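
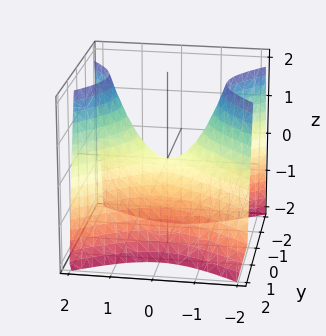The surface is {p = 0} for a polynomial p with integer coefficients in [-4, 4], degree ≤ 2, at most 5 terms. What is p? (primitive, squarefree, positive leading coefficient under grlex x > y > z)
(a) Degree: a saddle surface; a quadric, so deg p = 2.
(b) Symmetries: mirror symmetry x ↦ −x ⇒ only even powers of x; mirror symmetry y ↦ −y ⇒ only even powers of y.
(c) Reading off the gridlines: it meets the z-axis at z = 0 (among the integer gridlines); it crosses the y-axis at the gridline y = 0.
(d) Assembling these constraints gives the stated polynomial.

2*x^2 - 3*y^2 - 2*z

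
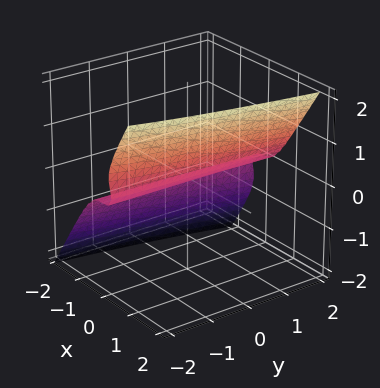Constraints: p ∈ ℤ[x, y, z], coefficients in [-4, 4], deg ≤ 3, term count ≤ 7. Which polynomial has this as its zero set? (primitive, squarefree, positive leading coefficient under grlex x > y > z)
2*x^3 + 2*x*z^2 - y*z^2 - 2*z^3 - z

First, the degree is 3 — no degree-2 surface has this shape.
Next, checking where it meets the axes: the visible y-axis segment lies entirely on the surface; it meets the x-axis at x = 0 (among the integer gridlines); it crosses the z-axis at the gridline z = 0.
Finally, fitting integer coefficients to these (and the overall shape) gives p.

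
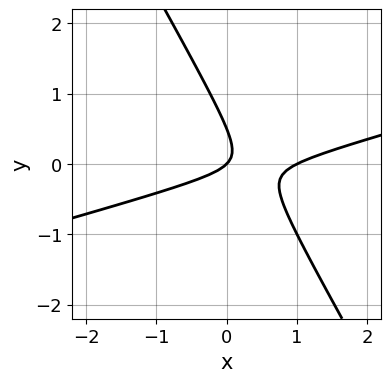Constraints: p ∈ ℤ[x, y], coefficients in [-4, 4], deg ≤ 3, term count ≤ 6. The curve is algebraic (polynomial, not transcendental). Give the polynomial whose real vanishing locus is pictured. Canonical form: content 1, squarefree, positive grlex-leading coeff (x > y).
x^2 - 3*x*y - 2*y^2 - x + y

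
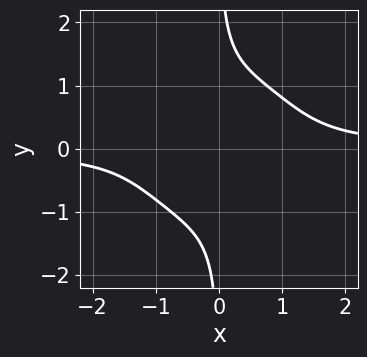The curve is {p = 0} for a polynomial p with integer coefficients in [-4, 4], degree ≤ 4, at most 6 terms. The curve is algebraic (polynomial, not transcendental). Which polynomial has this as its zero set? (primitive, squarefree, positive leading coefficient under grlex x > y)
3*x^3*y + 3*x*y^3 - x^2 - 3

deg p = 4. No degree-3 curve has this shape.
Checking where it meets the axes: no x-intercept at any integer in the box; it misses every integer gridline on the y-axis.
Putting this together gives p.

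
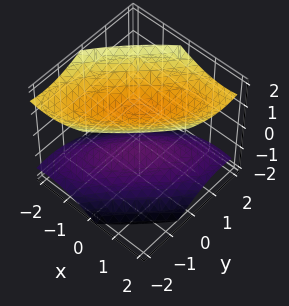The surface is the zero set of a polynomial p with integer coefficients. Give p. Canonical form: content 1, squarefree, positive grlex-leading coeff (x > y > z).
2*x^2 - 3*x*y + 2*y^2 - 3*z^2 + 3

1. The picture has 2 separate pieces. They look like related sheets of one shape, so recover p as a whole.
2. Degree: no degree-1 surface has this shape, so deg p = 2.
3. Against the integer gridlines: no y-intercept at any integer in the box; the z-axis gridline crossings are at z ∈ {-1, 1}.
4. Solving for integer coefficients yields p as stated.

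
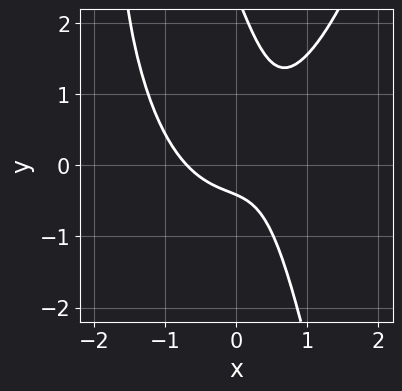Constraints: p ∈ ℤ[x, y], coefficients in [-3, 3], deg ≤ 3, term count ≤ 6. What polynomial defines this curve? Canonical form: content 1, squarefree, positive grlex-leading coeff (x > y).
3*x^3 - 3*x*y - y^2 + 2*y + 1

1. The degree is 3 — no degree-2 curve has this shape.
2. Putting this together gives p.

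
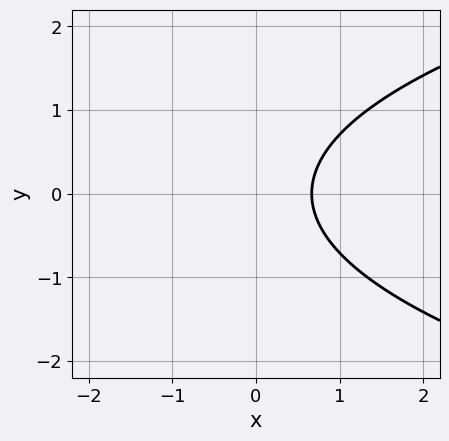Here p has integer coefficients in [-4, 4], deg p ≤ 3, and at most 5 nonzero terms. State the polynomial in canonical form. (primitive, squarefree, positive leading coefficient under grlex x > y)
Degree: the shape is more complex than any degree-1 curve, so deg p = 2.
Symmetries: the y ↦ −y reflection is a symmetry, so y appears only in even powers.
Observable constraints: it misses every integer gridline on the y-axis.
These observations pin down the coefficients.

2*y^2 - 3*x + 2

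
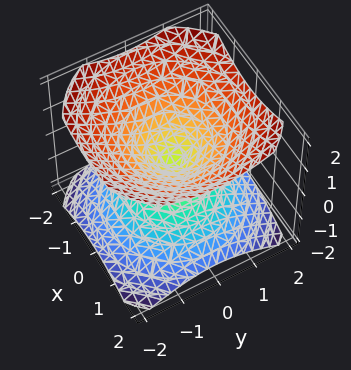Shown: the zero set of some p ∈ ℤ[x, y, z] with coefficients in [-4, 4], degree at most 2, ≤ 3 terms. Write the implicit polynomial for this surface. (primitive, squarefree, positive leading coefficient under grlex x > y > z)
(a) There are 2 components. They look like related sheets of one shape, so recover p as a whole.
(b) The degree is 2 — two nappes meeting at a single point; a quadric.
(c) Symmetries: mirror symmetry z ↦ −z ⇒ only even powers of z; every cross-section ⟂ z is a circle, so x, y appear only via x² + y².
(d) Checking where it meets the axes: one z-axis crossing is at z = 0; it crosses the x-axis at the gridline x = 0.
(e) Assembling these constraints gives the stated polynomial.

2*x^2 + 2*y^2 - 3*z^2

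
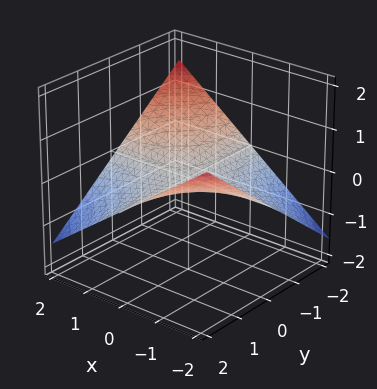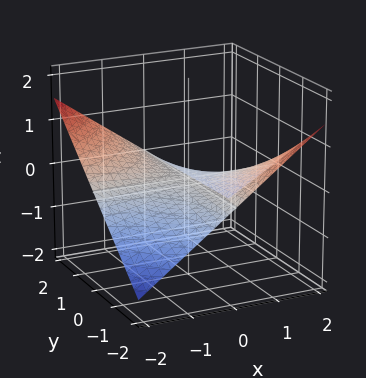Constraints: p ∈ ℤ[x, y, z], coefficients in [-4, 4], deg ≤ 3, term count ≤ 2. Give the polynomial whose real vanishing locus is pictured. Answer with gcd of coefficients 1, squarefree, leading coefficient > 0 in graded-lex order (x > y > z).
x*y + 3*z

1. Degree: a saddle surface; a quadric, so deg p = 2.
2. Reading off the gridlines: every point of the y-axis in the box is on the surface; it meets the z-axis at z = 0 (among the integer gridlines).
3. The integer polynomial consistent with all of this is the stated p. Check: (1, 0, 0) on the x-axis lies on the surface, and p(1, 0, 0) = 0. ✓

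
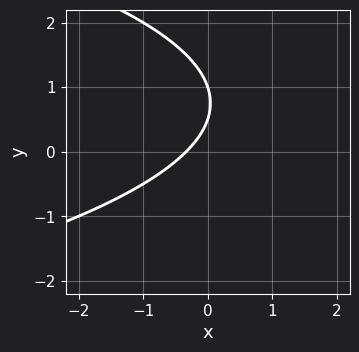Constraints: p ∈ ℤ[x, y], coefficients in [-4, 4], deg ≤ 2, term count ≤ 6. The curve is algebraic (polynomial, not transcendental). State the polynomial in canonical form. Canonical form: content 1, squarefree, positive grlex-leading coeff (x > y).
2*y^2 + 3*x - 3*y + 1

First, the degree is 2 — no degree-1 curve has this shape.
Then, against the integer gridlines: one y-axis crossing is at y = 1.
Finally, together with the visible shape, these determine p as stated.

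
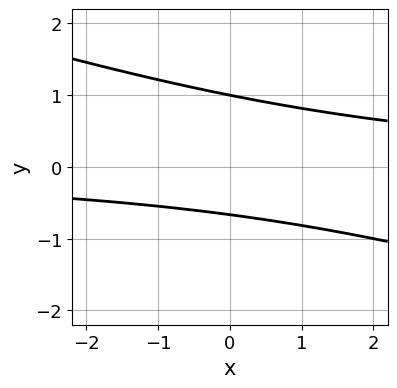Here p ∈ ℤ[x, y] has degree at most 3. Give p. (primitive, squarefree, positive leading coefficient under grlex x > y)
1. Degree: no degree-1 curve has this shape, so deg p = 2.
2. Checking where it meets the axes: it meets the y-axis at y = 1 (among the integer gridlines); it misses every integer gridline on the x-axis.
3. Putting this together gives p.

x*y + 3*y^2 - y - 2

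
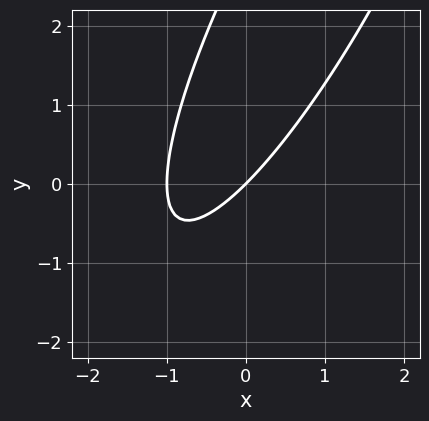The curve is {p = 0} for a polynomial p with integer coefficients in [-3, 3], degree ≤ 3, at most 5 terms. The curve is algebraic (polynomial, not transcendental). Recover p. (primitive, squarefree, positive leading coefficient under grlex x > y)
Degree: the shape is more complex than any degree-1 curve, so deg p = 2.
From the axis intercepts and sections: the x-axis gridline crossings are at x ∈ {-1, 0}; it crosses the y-axis at the gridline y = 0.
Matching integer coefficients to the picture gives p.

3*x^2 - 3*x*y + y^2 + 3*x - 3*y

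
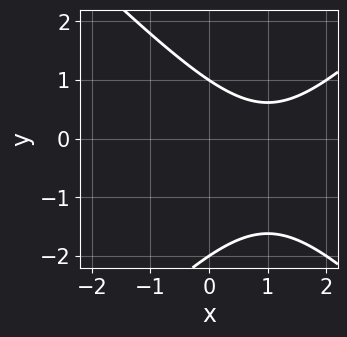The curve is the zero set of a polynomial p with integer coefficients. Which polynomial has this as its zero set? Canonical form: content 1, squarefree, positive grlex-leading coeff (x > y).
x^2 - y^2 - 2*x - y + 2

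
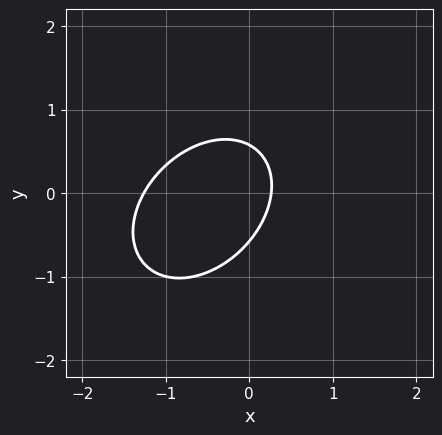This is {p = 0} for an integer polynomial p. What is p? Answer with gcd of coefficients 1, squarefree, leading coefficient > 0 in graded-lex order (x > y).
3*x^2 - 2*x*y + 3*y^2 + 3*x - 1

(a) The degree is 2 — the shape is more complex than any degree-1 curve.
(b) Matching integer coefficients to the picture gives p.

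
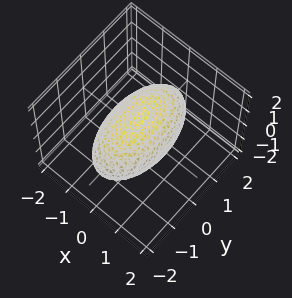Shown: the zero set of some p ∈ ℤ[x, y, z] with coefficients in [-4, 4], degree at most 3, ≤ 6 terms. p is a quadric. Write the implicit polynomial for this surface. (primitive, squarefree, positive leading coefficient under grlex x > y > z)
3*x^2 + y^2 + 3*z^2 - 3

(a) Degree: a closed, bounded, convex surface; a quadric, so deg p = 2.
(b) Symmetries: the x ↦ −x reflection is a symmetry, so x appears only in even powers; mirror symmetry z ↦ −z ⇒ only even powers of z; mirror symmetry y ↦ −y ⇒ only even powers of y.
(c) From the visible intercepts: the z-axis gridline crossings are at z ∈ {-1, 1}; the x-axis gridline crossings are at x ∈ {-1, 1}.
(d) Putting this together gives p.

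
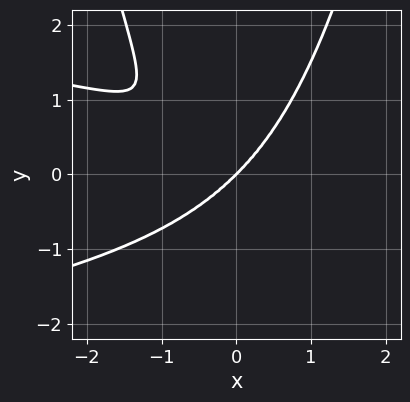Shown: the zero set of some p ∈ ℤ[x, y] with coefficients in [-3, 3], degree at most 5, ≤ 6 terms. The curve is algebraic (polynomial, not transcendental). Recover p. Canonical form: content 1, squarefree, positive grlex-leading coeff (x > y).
(a) The degree is 4 — a generic line meets the curve in up to 4 points.
(b) Checking where it meets the axes: it crosses the y-axis at the gridline y = 0; it crosses the x-axis at the gridline x = 0.
(c) Solving for integer coefficients yields p as stated.

3*x^2*y^2 + 2*x^3 + x^2*y - 3*y^3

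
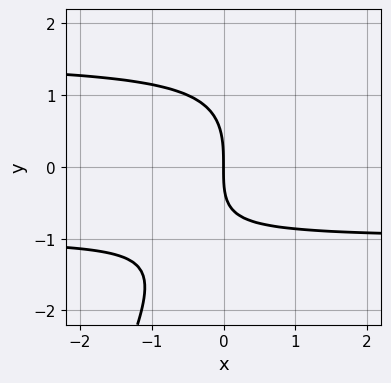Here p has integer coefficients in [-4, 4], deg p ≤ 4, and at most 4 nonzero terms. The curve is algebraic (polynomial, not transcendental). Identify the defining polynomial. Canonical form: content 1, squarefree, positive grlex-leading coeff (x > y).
First, degree: no degree-2 curve has this shape, so deg p = 3.
Next, from the axis intercepts and sections: one x-axis crossing is at x = 0; it crosses the y-axis at the gridline y = 0.
Finally, putting this together gives p.

2*x*y^2 - y^3 - x*y - 3*x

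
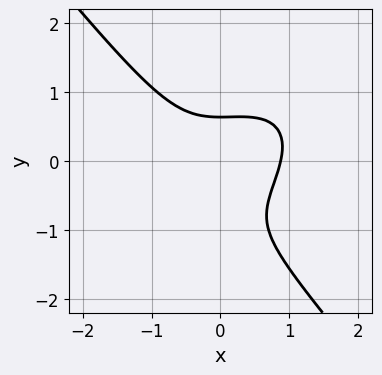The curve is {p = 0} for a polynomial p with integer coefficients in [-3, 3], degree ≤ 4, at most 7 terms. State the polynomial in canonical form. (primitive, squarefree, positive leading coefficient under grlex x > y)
1. deg p = 3.
2. Putting this together gives p.

3*x^3 - 2*x^2*y + 3*y^3 + 3*y^2 - 2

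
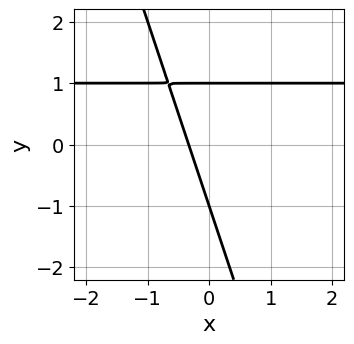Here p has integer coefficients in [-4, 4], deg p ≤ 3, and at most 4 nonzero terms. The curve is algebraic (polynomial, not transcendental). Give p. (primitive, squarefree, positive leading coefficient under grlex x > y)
(a) The degree is 2 — a generic line meets the curve in up to 2 points.
(b) Reading off the gridlines: the y-axis gridline crossings are at y ∈ {-1, 1}.
(c) Solving for integer coefficients yields p as stated.

3*x*y + y^2 - 3*x - 1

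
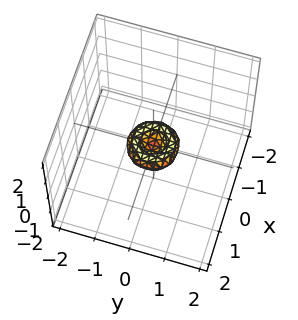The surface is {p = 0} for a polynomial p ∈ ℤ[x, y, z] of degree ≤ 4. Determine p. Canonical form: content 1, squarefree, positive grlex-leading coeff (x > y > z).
The degree is 4 — a generic line meets the surface in up to 4 points.
Symmetries: rotational symmetry about the z-axis ⇒ p depends on x, y only through x² + y².
From the axis intercepts and sections: it meets the y-axis at y = 0 (among the integer gridlines); a circular section at z = 0 has radius between 0 and 1; it crosses the x-axis at the gridline x = 0; one z-axis crossing is at z = 0.
Matching integer coefficients to the picture gives p.

2*x^4 + 4*x^2*y^2 + 2*y^4 - x^2 - y^2 + 2*z^2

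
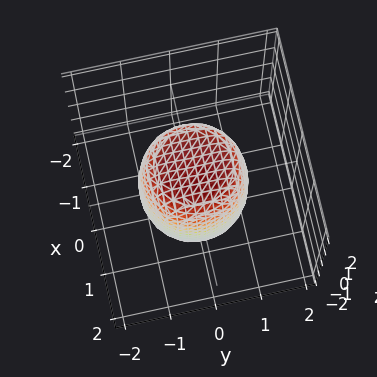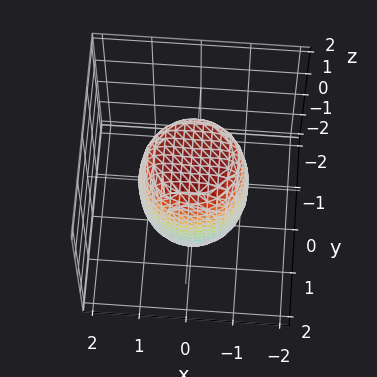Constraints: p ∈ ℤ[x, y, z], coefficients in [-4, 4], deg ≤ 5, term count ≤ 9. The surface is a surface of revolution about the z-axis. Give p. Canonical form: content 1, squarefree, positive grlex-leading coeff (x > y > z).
(a) deg p = 4.
(b) By symmetry, every cross-section ⟂ z is a circle, so x, y appear only via x² + y².
(c) Reading off the gridlines: a circular section at z = -1 has radius exactly 1.
(d) Putting this together gives p.

2*x^4 + 4*x^2*y^2 + 2*y^4 - x^2 - y^2 + z^2 - 2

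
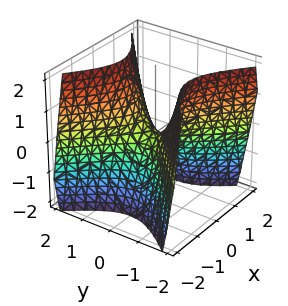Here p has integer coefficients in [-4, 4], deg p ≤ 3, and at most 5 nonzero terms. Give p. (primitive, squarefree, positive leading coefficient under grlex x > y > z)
3*x^2 - 3*y^2 + 2*z

deg p = 2. A hyperbolic paraboloid; a quadric.
Symmetries: it's symmetric under y → −y, forcing even powers of y; the x ↦ −x reflection is a symmetry, so x appears only in even powers.
From the visible intercepts: one z-axis crossing is at z = 0; one x-axis crossing is at x = 0; it meets the y-axis at y = 0 (among the integer gridlines).
Together with the visible shape, these determine p as stated.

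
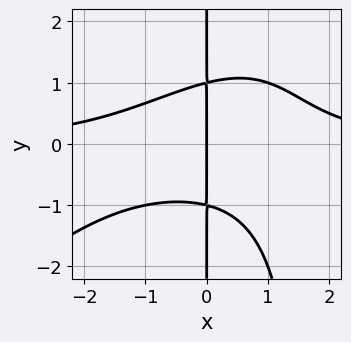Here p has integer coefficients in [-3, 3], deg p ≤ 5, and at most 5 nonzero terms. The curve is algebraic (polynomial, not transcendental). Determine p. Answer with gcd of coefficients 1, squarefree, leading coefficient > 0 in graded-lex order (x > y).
First, degree: the shape is more complex than any degree-3 curve, so deg p = 4.
Then, checking where it meets the axes: it crosses the x-axis at the gridline x = 0; the visible y-axis segment lies entirely on the curve.
Finally, the integer polynomial consistent with all of this is the stated p.

x^3*y - x^2*y^2 + 2*x*y^2 - 2*x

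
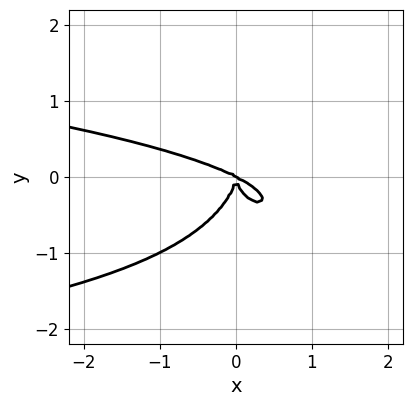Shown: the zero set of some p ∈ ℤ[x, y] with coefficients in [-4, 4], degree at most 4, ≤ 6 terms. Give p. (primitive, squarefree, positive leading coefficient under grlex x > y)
2*x^2*y^2 + y^4 + x^3 + 2*x^2*y

The degree is 4 — a generic line meets the curve in up to 4 points.
Against the integer gridlines: one x-axis crossing is at x = 0; it crosses the y-axis at the gridline y = 0.
Together with the visible shape, these determine p as stated.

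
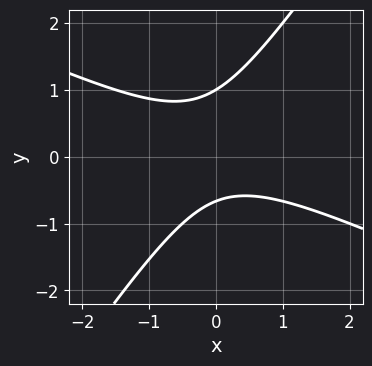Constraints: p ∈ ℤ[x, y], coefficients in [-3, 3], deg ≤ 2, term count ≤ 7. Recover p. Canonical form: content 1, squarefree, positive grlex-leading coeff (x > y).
2*x^2 + 3*x*y - 3*y^2 + y + 2

1. deg p = 2. A generic line meets the curve in up to 2 points.
2. Against the integer gridlines: one y-axis crossing is at y = 1; no x-intercept at any integer in the box.
3. Putting this together gives p.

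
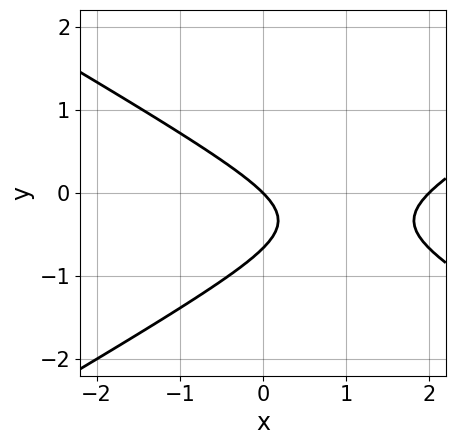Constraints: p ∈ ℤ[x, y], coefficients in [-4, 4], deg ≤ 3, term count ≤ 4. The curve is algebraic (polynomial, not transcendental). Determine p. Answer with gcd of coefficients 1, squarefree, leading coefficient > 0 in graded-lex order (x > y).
1. deg p = 2.
2. Observable constraints: among the integer gridlines, it crosses the x-axis at x ∈ {0, 2}; it crosses the y-axis at the gridline y = 0.
3. These observations pin down the coefficients.

x^2 - 3*y^2 - 2*x - 2*y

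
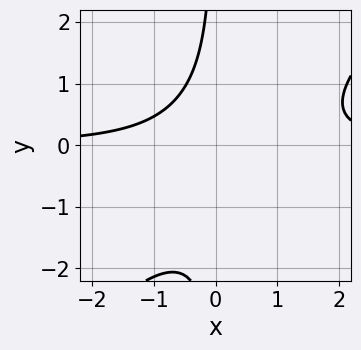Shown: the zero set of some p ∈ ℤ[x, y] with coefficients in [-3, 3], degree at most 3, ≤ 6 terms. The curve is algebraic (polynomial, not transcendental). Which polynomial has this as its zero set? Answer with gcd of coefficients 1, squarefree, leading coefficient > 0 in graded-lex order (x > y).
3*x^2*y - 3*x*y^2 - 2*x*y - 3

(a) Degree: the shape is more complex than any degree-2 curve, so deg p = 3.
(b) Against the integer gridlines: the curve avoids every integer y-axis point in the box; it misses every integer gridline on the x-axis.
(c) These observations pin down the coefficients.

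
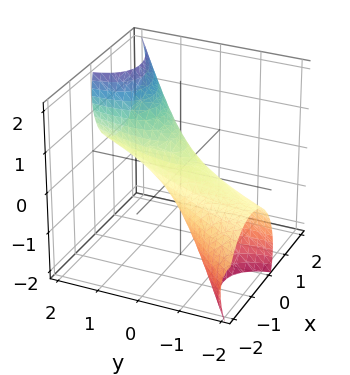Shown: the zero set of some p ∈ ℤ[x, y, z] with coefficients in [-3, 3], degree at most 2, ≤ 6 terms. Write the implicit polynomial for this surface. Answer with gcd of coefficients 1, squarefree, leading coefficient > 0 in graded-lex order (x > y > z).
The degree is 2 — the shape is more complex than any degree-1 surface.
Reading off the gridlines: among the integer gridlines, it crosses the y-axis at y ∈ {-1, 1}.
The integer polynomial consistent with all of this is the stated p.

3*x^2 - 3*x*y + y^2 - 3*y*z + 2*z^2 - 1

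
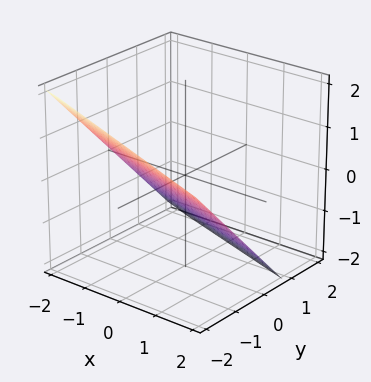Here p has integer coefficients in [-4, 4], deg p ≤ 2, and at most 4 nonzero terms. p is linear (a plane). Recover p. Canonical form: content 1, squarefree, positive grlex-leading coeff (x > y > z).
deg p = 1.
Reading off the gridlines: one x-axis crossing is at x = -2.
Fitting integer coefficients to these (and the overall shape) gives p.

x + 3*y + 3*z + 2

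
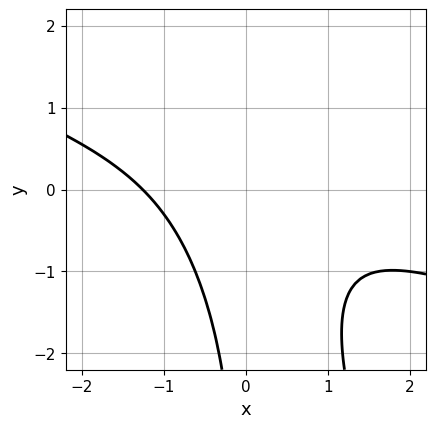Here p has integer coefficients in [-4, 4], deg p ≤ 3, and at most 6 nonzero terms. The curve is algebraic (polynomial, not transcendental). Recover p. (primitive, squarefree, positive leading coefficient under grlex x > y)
deg p = 3.
Against the integer gridlines: the curve avoids every integer y-axis point in the box.
Matching integer coefficients to the picture gives p.

x^3 + 3*x^2*y + x*y^2 + 2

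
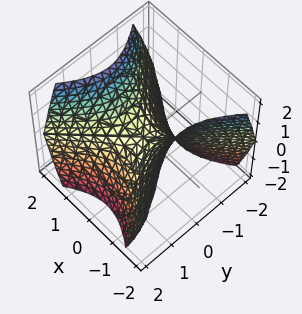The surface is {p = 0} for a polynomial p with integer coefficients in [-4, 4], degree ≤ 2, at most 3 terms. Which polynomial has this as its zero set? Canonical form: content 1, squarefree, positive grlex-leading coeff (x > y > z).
x^2 - y^2 - z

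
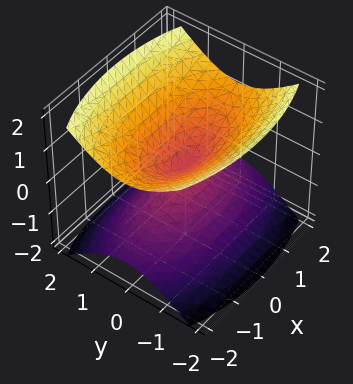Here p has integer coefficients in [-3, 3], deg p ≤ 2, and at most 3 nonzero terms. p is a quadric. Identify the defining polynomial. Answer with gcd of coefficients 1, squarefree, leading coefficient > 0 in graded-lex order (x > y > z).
I count 2 distinct pieces. Treating them together as one polynomial.
Degree: two nappes meeting at a single point; a quadric, so deg p = 2.
Symmetries: the y ↦ −y reflection is a symmetry, so y appears only in even powers; the z ↦ −z reflection is a symmetry, so z appears only in even powers; it's symmetric under x → −x, forcing even powers of x.
From the visible intercepts: it crosses the z-axis at the gridline z = 0; one x-axis crossing is at x = 0.
These observations pin down the coefficients.

x^2 + 3*y^2 - 3*z^2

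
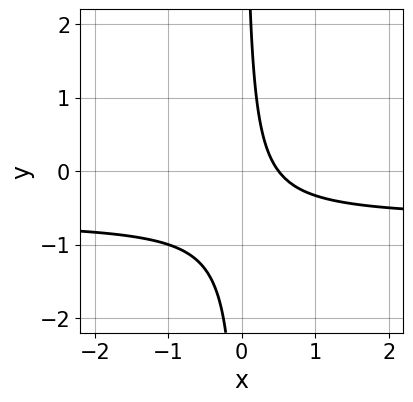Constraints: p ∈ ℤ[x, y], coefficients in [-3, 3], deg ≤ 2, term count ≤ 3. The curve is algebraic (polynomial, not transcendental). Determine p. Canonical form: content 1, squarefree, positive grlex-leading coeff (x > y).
3*x*y + 2*x - 1

(a) Degree: no degree-1 curve has this shape, so deg p = 2.
(b) Reading off the gridlines: the curve avoids every integer y-axis point in the box.
(c) These observations pin down the coefficients.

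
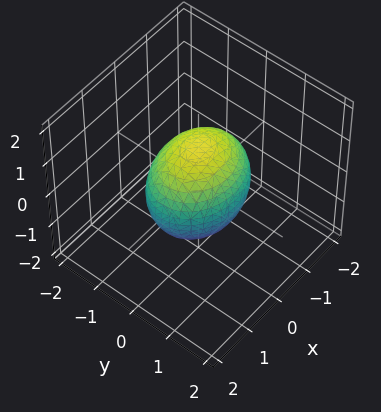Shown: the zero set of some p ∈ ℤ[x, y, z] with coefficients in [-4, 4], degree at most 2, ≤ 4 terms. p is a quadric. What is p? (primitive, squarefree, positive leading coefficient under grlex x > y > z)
2*x^2 + 3*y^2 + 2*z^2 - 3

Degree: a closed, bounded, convex surface; a quadric, so deg p = 2.
Symmetries: the z ↦ −z reflection is a symmetry, so z appears only in even powers; it's symmetric under x → −x, forcing even powers of x; mirror symmetry y ↦ −y ⇒ only even powers of y.
From the axis intercepts and sections: the y-axis gridline crossings are at y ∈ {-1, 1}.
Putting this together gives p.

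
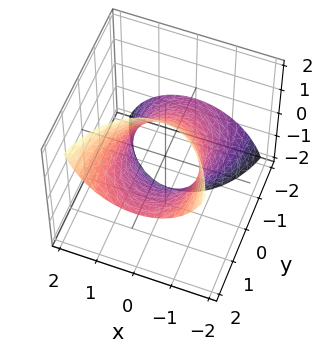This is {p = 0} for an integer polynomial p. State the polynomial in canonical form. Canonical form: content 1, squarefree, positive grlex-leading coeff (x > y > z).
2*x^2 + y^2 - 3*y*z + z^2 - 2

(a) The degree is 2 — a generic line meets the surface in up to 2 points.
(b) Reading off the gridlines: among the integer gridlines, it crosses the x-axis at x ∈ {-1, 1}.
(c) The integer polynomial consistent with all of this is the stated p.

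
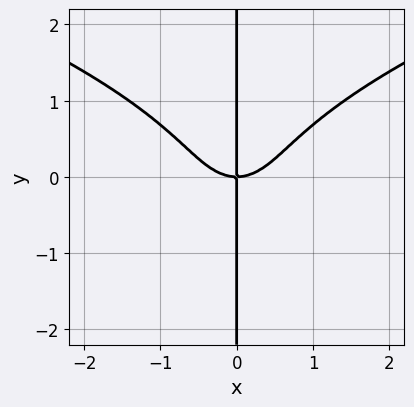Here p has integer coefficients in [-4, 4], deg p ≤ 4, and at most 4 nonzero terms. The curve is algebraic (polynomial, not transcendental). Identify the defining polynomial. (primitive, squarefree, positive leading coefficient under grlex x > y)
x*y^3 - x^3 + x*y

(a) Degree: no degree-3 curve has this shape, so deg p = 4.
(b) Observable constraints: one x-axis crossing is at x = 0; the visible y-axis segment lies entirely on the curve.
(c) Solving for integer coefficients yields p as stated.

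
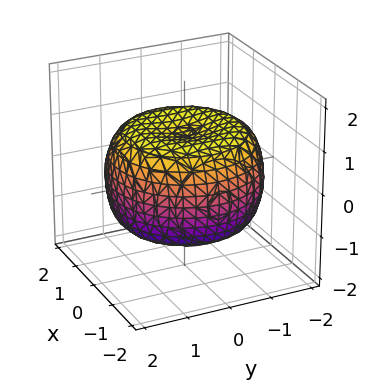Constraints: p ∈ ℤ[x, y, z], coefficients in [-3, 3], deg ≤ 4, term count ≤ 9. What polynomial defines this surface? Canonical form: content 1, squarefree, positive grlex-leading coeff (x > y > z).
x^4 + 2*x^2*y^2 + y^4 - 2*x^2 - 2*y^2 + 3*z^2 - 3

1. Degree: a generic line meets the surface in up to 4 points, so deg p = 4.
2. Symmetries: every cross-section ⟂ z is a circle, so x, y appear only via x² + y².
3. From the axis intercepts and sections: a circular section at z = 1 has radius between 1 and 2; the z-axis gridline crossings are at z ∈ {-1, 1}.
4. The integer polynomial consistent with all of this is the stated p.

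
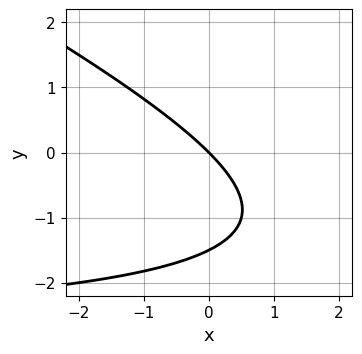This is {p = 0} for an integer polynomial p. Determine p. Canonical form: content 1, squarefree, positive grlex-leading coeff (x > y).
1. deg p = 2.
2. Checking where it meets the axes: it meets the x-axis at x = 0 (among the integer gridlines); it meets the y-axis at y = 0 (among the integer gridlines).
3. Matching integer coefficients to the picture gives p.

x*y + 2*y^2 + 3*x + 3*y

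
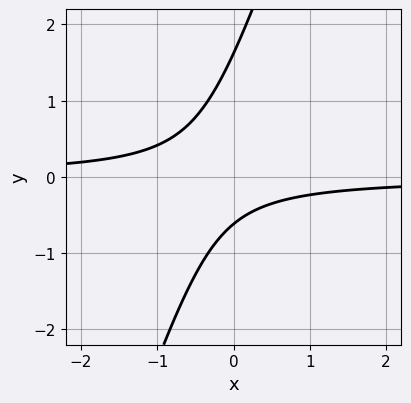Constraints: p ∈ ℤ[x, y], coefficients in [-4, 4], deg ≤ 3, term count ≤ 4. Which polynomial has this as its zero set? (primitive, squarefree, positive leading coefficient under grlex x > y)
3*x*y - y^2 + y + 1

1. Degree: a generic line meets the curve in up to 2 points, so deg p = 2.
2. Checking where it meets the axes: no x-intercept at any integer in the box.
3. Assembling these constraints gives the stated polynomial.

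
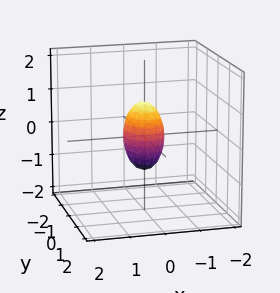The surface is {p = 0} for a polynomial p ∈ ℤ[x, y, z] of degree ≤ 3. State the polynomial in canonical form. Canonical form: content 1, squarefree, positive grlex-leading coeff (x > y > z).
3*x^2 + 2*y^2 + z^2 - 1

1. The degree is 2 — a closed, bounded, convex surface; a quadric.
2. Symmetries: it's symmetric under z → −z, forcing even powers of z; mirror symmetry x ↦ −x ⇒ only even powers of x; it's symmetric under y → −y, forcing even powers of y.
3. From the visible intercepts: among the integer gridlines, it crosses the z-axis at z ∈ {-1, 1}.
4. Matching integer coefficients to the picture gives p.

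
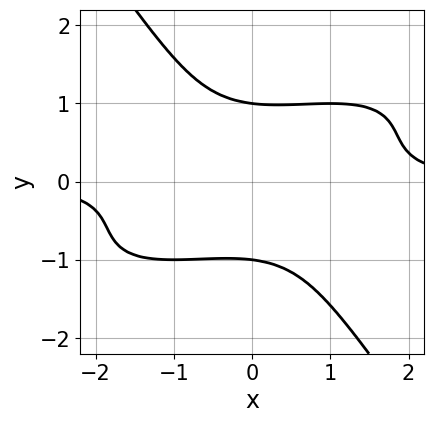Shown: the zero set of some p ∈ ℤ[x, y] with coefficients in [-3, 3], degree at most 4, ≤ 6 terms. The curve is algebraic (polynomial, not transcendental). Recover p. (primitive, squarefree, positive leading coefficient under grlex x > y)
x^3*y - 2*x^2*y^2 + x*y^3 + 2*y^4 - 2

First, degree: a generic line meets the curve in up to 4 points, so deg p = 4.
Next, against the integer gridlines: it misses every integer gridline on the x-axis; among the integer gridlines, it crosses the y-axis at y ∈ {-1, 1}.
Finally, fitting integer coefficients to these (and the overall shape) gives p.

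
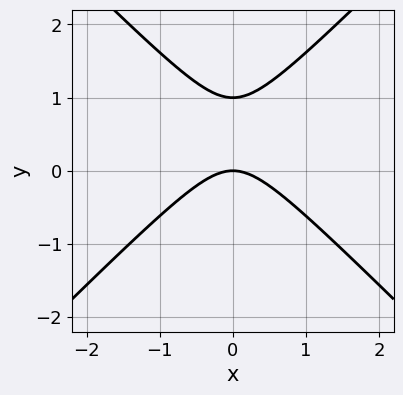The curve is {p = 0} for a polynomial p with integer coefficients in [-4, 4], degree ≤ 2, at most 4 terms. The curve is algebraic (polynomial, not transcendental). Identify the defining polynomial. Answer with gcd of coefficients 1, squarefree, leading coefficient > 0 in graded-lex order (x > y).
x^2 - y^2 + y

(a) The degree is 2 — a generic line meets the curve in up to 2 points.
(b) Symmetries: it's symmetric under x → −x, forcing even powers of x.
(c) Checking where it meets the axes: one x-axis crossing is at x = 0; the y-axis gridline crossings are at y ∈ {0, 1}.
(d) Solving for integer coefficients yields p as stated.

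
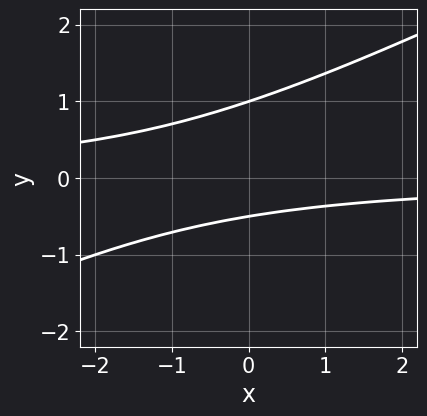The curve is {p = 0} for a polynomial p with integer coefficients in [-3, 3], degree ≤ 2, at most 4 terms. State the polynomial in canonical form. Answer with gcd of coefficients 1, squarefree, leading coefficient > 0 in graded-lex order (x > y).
1. The degree is 2 — a generic line meets the curve in up to 2 points.
2. Reading off the gridlines: it misses every integer gridline on the x-axis; one y-axis crossing is at y = 1.
3. Matching integer coefficients to the picture gives p.

x*y - 2*y^2 + y + 1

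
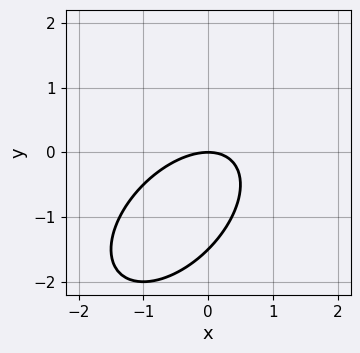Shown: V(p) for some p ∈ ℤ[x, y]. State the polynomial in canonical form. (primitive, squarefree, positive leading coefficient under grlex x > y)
2*x^2 - 2*x*y + 2*y^2 + 3*y

1. The degree is 2 — a generic line meets the curve in up to 2 points.
2. Observable constraints: it meets the x-axis at x = 0 (among the integer gridlines); one y-axis crossing is at y = 0.
3. The integer polynomial consistent with all of this is the stated p.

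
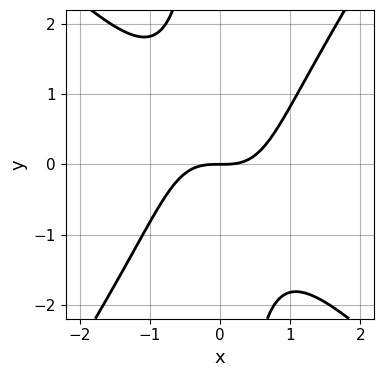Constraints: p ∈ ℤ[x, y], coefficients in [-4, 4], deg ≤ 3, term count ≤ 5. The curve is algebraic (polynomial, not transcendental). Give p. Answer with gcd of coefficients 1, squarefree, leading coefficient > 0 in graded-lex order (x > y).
3*x^3 + x^2*y - 2*x*y^2 - 3*y

First, the degree is 3 — no degree-2 curve has this shape.
Then, from the axis intercepts and sections: it meets the x-axis at x = 0 (among the integer gridlines); one y-axis crossing is at y = 0.
Finally, solving for integer coefficients yields p as stated.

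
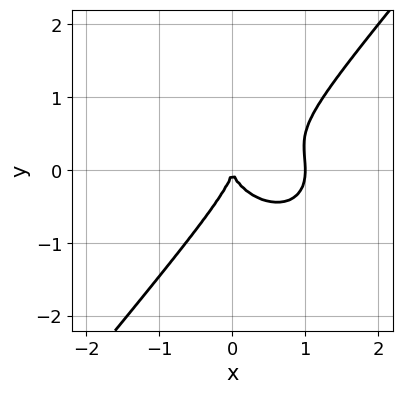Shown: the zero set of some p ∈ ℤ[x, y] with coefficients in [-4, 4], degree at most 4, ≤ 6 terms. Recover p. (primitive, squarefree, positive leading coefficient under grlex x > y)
deg p = 3. A generic line meets the curve in up to 3 points.
Against the integer gridlines: it meets the y-axis at y = 0 (among the integer gridlines); the x-axis gridline crossings are at x ∈ {0, 1}.
The integer polynomial consistent with all of this is the stated p.

2*x^3 + x*y^2 - 2*y^3 - 2*x^2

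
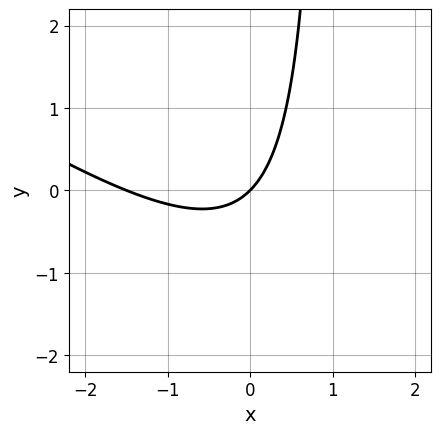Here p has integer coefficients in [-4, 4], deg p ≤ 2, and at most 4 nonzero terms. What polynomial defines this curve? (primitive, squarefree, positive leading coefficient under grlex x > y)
2*x^2 + 3*x*y + 3*x - 3*y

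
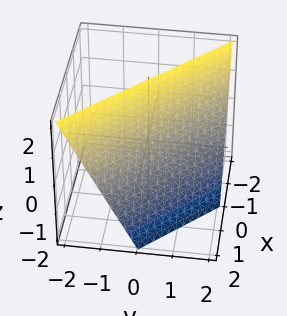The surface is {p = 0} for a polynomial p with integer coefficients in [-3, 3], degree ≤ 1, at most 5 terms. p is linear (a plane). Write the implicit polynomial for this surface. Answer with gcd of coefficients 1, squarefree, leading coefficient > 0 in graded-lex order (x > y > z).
deg p = 1. The surface is flat (a plane).
Against the integer gridlines: it meets the z-axis at z = 2 (among the integer gridlines); one y-axis crossing is at y = 1; it meets the x-axis at x = 1 (among the integer gridlines).
Together with the visible shape, these determine p as stated.

2*x + 2*y + z - 2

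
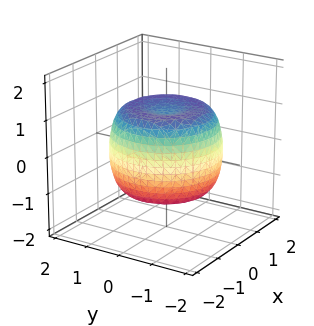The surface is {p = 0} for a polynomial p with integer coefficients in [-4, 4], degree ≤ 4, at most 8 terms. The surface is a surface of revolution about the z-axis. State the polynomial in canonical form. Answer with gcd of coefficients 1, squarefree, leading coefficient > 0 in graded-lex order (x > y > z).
2*x^4 + 4*x^2*y^2 + 2*y^4 - 3*x^2 - 3*y^2 + 3*z^2 - 3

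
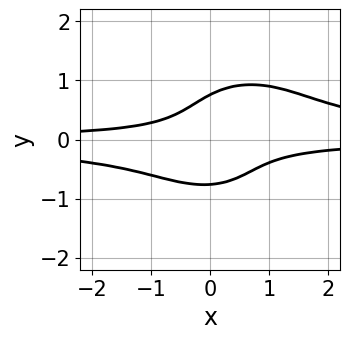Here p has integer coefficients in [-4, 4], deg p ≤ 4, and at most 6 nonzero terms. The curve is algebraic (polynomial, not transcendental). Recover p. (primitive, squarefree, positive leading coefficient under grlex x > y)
First, the degree is 4 — no degree-3 curve has this shape.
Next, checking where it meets the axes: the curve avoids every integer x-axis point in the box.
Finally, assembling these constraints gives the stated polynomial.

3*x^2*y^2 + 3*y^4 - 2*x*y^2 - 2*x*y - 1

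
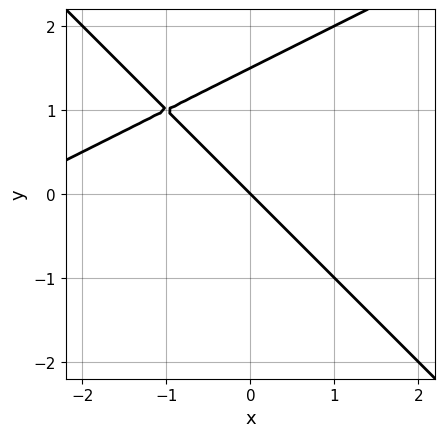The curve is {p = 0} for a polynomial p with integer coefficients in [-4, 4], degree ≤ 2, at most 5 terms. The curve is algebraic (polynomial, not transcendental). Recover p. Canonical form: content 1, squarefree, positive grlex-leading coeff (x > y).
x^2 - x*y - 2*y^2 + 3*x + 3*y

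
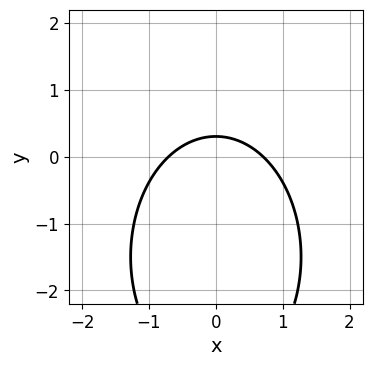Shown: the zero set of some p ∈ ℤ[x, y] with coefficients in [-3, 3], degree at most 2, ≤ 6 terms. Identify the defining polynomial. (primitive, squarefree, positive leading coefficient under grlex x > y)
The degree is 2 — the shape is more complex than any degree-1 curve.
Symmetries: the x ↦ −x reflection is a symmetry, so x appears only in even powers.
Matching integer coefficients to the picture gives p.

2*x^2 + y^2 + 3*y - 1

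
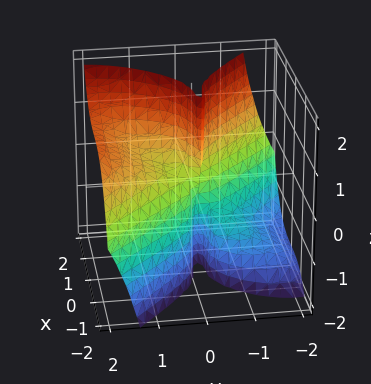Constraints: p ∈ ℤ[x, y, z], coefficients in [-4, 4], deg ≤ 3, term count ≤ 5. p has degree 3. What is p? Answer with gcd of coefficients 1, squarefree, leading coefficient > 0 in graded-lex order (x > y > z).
Degree: no degree-2 surface has this shape, so deg p = 3.
Reading off the gridlines: it meets the x-axis at x = 0 (among the integer gridlines); one y-axis crossing is at y = 0; every point of the z-axis in the box is on the surface.
Assembling these constraints gives the stated polynomial.

2*x^3 + 2*y^3 - 3*y^2*z - y*z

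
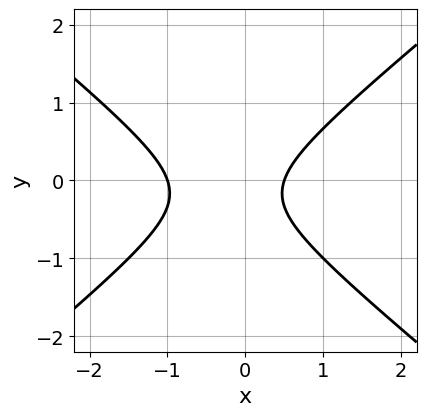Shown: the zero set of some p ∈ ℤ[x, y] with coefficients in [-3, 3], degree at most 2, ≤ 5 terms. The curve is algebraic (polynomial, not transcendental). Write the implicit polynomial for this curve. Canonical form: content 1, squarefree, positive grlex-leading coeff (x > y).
2*x^2 - 3*y^2 + x - y - 1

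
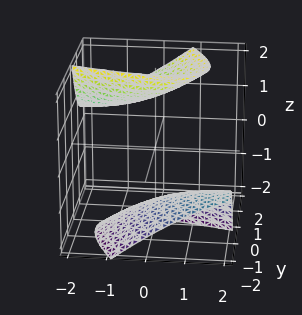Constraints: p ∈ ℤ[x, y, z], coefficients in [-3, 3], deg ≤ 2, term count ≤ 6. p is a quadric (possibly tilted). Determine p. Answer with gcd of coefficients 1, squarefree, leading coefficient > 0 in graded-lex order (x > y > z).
First, there are 2 components. Treating them together as one polynomial.
Next, the degree is 2 — no degree-1 surface has this shape.
Then, from the visible intercepts: it misses every integer gridline on the y-axis; the surface avoids every integer x-axis point in the box.
Finally, together with the visible shape, these determine p as stated.

x^2 + 3*x*y + 2*y^2 - 3*y*z - z^2 + 3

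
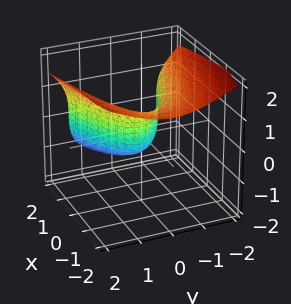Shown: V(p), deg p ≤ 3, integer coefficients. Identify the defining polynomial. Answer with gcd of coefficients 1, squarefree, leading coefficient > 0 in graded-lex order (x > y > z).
2*z^3 - 3*y^2 + 3*x

(a) Degree: no degree-2 surface has this shape, so deg p = 3.
(b) From the axis intercepts and sections: it crosses the z-axis at the gridline z = 0; it crosses the y-axis at the gridline y = 0.
(c) Putting this together gives p.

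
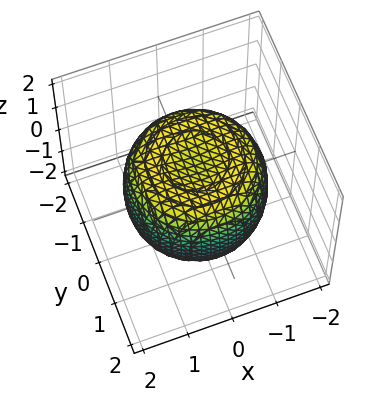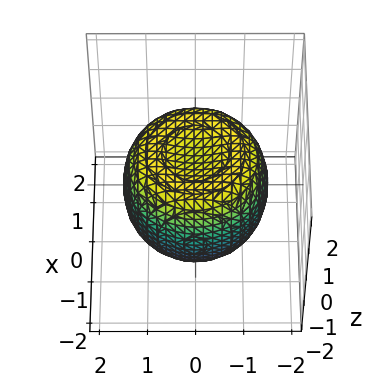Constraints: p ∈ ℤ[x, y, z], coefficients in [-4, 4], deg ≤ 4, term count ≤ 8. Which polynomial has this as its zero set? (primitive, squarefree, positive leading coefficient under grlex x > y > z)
1. The degree is 4 — no degree-3 surface has this shape.
2. Symmetry: the z-axis is an axis of rotation, so x and y enter only as x² + y².
3. From the axis intercepts and sections: the z-axis gridline crossings are at z ∈ {-1, 1}; a circular section at z = 0 has radius between 1 and 2.
4. Assembling these constraints gives the stated polynomial.

2*x^4 + 4*x^2*y^2 + 2*y^4 - 3*x^2 - 3*y^2 + 3*z^2 - 3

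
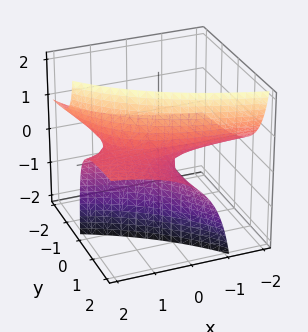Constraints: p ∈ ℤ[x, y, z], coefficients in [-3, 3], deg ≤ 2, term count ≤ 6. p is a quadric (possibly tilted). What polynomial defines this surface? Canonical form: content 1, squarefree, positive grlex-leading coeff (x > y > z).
x*y - 2*x*z - 3*y*z + 3*z

(a) deg p = 2.
(b) From the axis intercepts and sections: every point of the x-axis in the box is on the surface; it crosses the z-axis at the gridline z = 0; the visible y-axis segment lies entirely on the surface.
(c) Together with the visible shape, these determine p as stated.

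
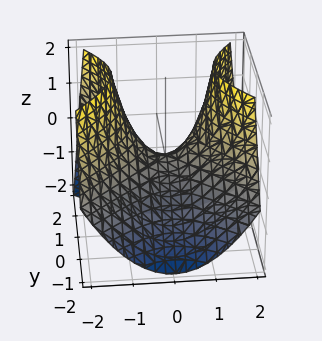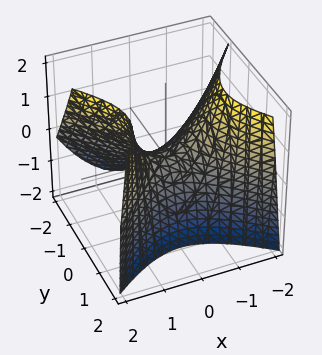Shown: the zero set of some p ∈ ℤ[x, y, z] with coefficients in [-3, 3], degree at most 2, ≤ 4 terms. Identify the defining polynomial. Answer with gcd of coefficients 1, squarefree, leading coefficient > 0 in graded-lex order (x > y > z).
3*x^2 - 3*y^2 + 2*y*z - 3*z

1. Degree: the shape is more complex than any degree-1 surface, so deg p = 2.
2. From the axis intercepts and sections: it meets the z-axis at z = 0 (among the integer gridlines); one x-axis crossing is at x = 0; one y-axis crossing is at y = 0.
3. Matching integer coefficients to the picture gives p.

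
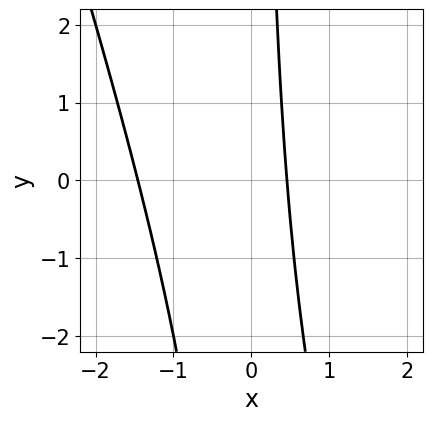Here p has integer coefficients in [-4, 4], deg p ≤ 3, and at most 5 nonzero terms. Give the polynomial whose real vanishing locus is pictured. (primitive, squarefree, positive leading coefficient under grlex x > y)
3*x^2 + x*y + 3*x - 2

(a) deg p = 2.
(b) Checking where it meets the axes: no y-intercept at any integer in the box.
(c) These observations pin down the coefficients.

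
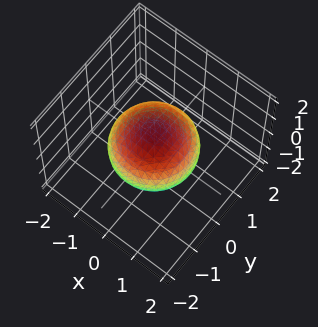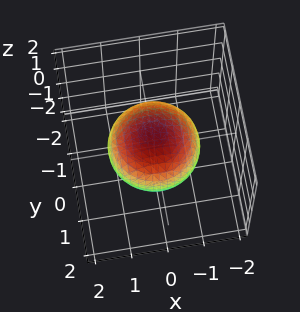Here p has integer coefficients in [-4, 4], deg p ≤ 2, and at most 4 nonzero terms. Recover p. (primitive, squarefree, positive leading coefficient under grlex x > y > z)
2*x^2 + 2*y^2 + 3*z^2 - 3

(a) Degree: bounded and convex; a quadric, so deg p = 2.
(b) Symmetries: rotational symmetry about the z-axis ⇒ p depends on x, y only through x² + y²; mirror symmetry z ↦ −z ⇒ only even powers of z.
(c) From the axis intercepts and sections: a circular section at z = 0 has radius between 1 and 2; among the integer gridlines, it crosses the z-axis at z ∈ {-1, 1}.
(d) Matching integer coefficients to the picture gives p.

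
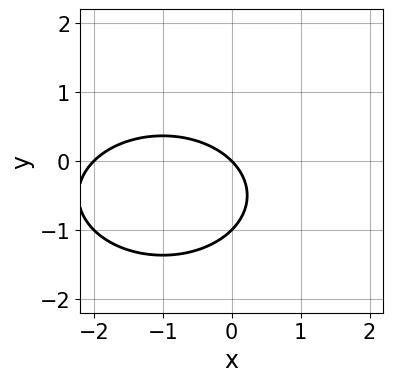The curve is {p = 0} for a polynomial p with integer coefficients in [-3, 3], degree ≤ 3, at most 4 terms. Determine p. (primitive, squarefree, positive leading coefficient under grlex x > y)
x^2 + 2*y^2 + 2*x + 2*y

1. The degree is 2 — the shape is more complex than any degree-1 curve.
2. Reading off the gridlines: the y-axis gridline crossings are at y ∈ {-1, 0}; among the integer gridlines, it crosses the x-axis at x ∈ {-2, 0}.
3. Together with the visible shape, these determine p as stated.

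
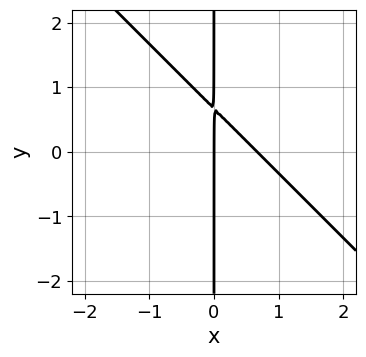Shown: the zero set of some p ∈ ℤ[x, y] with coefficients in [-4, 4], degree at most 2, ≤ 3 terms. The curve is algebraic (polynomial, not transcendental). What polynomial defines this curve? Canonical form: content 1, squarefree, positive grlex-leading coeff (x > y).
1. deg p = 2. A generic line meets the curve in up to 2 points.
2. From the visible intercepts: the visible y-axis segment lies entirely on the curve; one x-axis crossing is at x = 0.
3. Fitting integer coefficients to these (and the overall shape) gives p.

3*x^2 + 3*x*y - 2*x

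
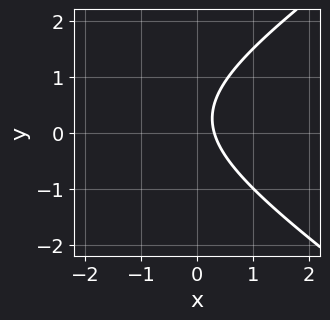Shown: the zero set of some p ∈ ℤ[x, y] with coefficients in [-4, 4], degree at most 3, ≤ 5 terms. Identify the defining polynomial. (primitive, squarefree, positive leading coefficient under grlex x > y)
1. The degree is 2 — a generic line meets the curve in up to 2 points.
2. Reading off the gridlines: no y-intercept at any integer in the box.
3. Matching integer coefficients to the picture gives p.

x^2 - 2*y^2 + 3*x + y - 1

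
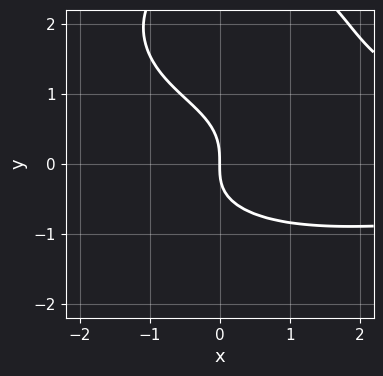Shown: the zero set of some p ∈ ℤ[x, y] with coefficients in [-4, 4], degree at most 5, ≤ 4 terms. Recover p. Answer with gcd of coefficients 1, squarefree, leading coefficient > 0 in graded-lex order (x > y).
x^2*y^2 + y^4 - 3*y^3 - 3*x

First, degree: a generic line meets the curve in up to 4 points, so deg p = 4.
Next, reading off the gridlines: it meets the x-axis at x = 0 (among the integer gridlines); it crosses the y-axis at the gridline y = 0.
Finally, assembling these constraints gives the stated polynomial.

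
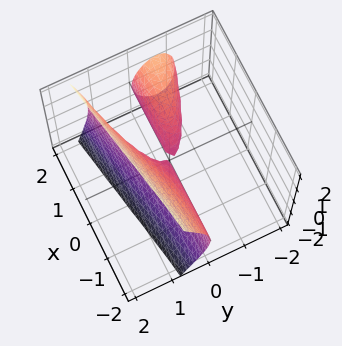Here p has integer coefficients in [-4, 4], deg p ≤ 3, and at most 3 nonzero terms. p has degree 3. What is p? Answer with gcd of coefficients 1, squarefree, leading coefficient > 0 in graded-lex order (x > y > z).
(a) I count 2 distinct pieces. They look like related sheets of one shape, so recover p as a whole.
(b) deg p = 3. The shape is more complex than any degree-2 surface.
(c) From the visible intercepts: the visible x-axis segment lies entirely on the surface; it crosses the z-axis at the gridline z = 0; it crosses the y-axis at the gridline y = 0.
(d) Putting this together gives p.

3*y^3 - 2*x*y - z^2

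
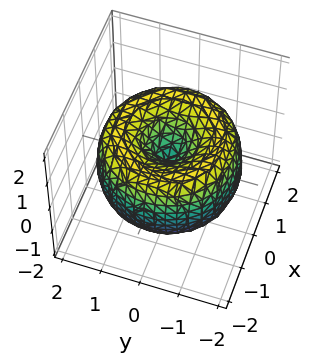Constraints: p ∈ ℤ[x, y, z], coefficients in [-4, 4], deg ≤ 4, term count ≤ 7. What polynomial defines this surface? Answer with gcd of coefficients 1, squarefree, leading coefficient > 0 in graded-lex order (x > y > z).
x^4 + 2*x^2*y^2 + y^4 - 3*x^2 - 3*y^2 + 2*z^2

Degree: a generic line meets the surface in up to 4 points, so deg p = 4.
Symmetries: rotational symmetry about the z-axis ⇒ p depends on x, y only through x² + y².
Against the integer gridlines: one z-axis crossing is at z = 0; it meets the y-axis at y = 0 (among the integer gridlines).
Matching integer coefficients to the picture gives p.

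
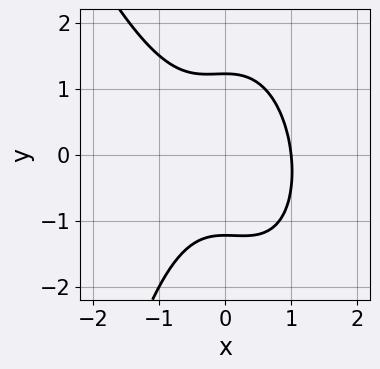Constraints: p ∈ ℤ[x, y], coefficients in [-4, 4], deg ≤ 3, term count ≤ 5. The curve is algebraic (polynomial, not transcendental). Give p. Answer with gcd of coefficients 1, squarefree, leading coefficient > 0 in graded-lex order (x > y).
First, the degree is 3 — no degree-2 curve has this shape.
Next, from the visible intercepts: it crosses the x-axis at the gridline x = 1.
Finally, assembling these constraints gives the stated polynomial.

3*x^3 + x^2*y + 2*y^2 - 3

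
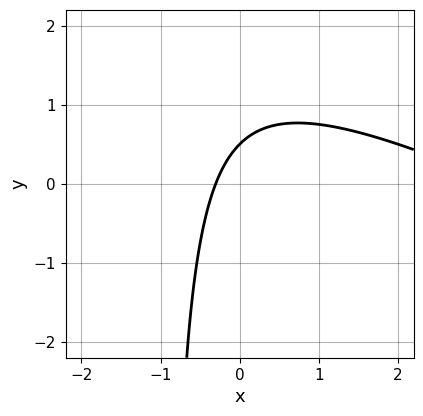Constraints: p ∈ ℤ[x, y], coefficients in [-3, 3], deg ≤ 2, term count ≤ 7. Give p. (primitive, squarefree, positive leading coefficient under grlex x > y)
deg p = 2.
Solving for integer coefficients yields p as stated.

x^2 + 2*x*y - 3*x + 2*y - 1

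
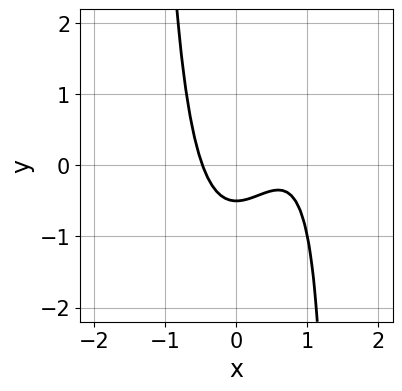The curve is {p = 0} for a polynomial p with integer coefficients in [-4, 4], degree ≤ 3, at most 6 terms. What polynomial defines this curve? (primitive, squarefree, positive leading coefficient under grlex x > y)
3*x^3 - x^2*y - 3*x^2 + 2*y + 1

First, degree: the shape is more complex than any degree-2 curve, so deg p = 3.
Finally, putting this together gives p.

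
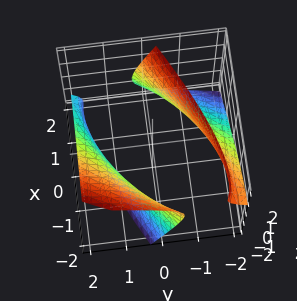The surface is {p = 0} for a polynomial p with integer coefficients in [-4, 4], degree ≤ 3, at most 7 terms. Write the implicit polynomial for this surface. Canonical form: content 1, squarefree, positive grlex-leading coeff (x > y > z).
x^2 - 2*x*y + y^2 - 2*y*z - z^2 - 3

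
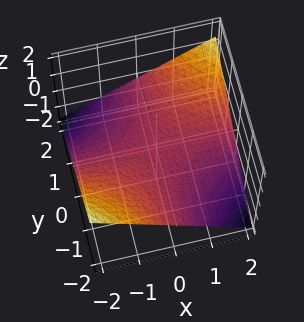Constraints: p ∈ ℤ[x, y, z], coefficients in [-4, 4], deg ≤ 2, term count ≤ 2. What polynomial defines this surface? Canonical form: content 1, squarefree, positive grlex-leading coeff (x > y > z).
1. deg p = 2.
2. From the axis intercepts and sections: every point of the y-axis in the box is on the surface; it meets the z-axis at z = 0 (among the integer gridlines).
3. These observations pin down the coefficients.

x*y - 3*z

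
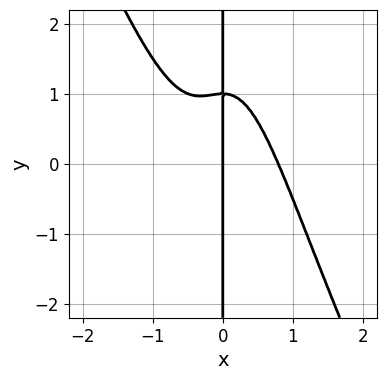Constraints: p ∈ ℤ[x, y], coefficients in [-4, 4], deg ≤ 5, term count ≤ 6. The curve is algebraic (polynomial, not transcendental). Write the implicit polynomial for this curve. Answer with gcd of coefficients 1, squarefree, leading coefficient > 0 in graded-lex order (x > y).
2*x^4 + x^3*y + x*y - x

1. The degree is 4 — a generic line meets the curve in up to 4 points.
2. From the visible intercepts: every point of the y-axis in the box is on the curve; one x-axis crossing is at x = 0.
3. The integer polynomial consistent with all of this is the stated p.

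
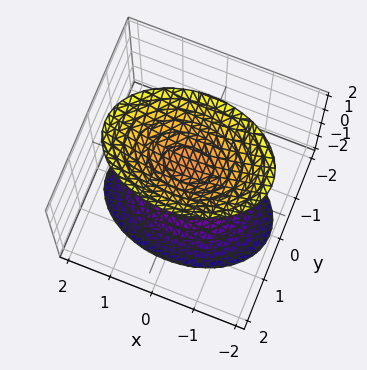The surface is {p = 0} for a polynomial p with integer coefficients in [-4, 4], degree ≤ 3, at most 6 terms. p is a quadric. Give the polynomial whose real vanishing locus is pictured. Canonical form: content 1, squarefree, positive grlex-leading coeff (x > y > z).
First, there are 2 components. Treating them together as one polynomial.
Next, deg p = 2. Two separate bowl-shaped sheets opening away from each other; a quadric.
Then, symmetries: it's symmetric under y → −y, forcing even powers of y; the x ↦ −x reflection is a symmetry, so x appears only in even powers; mirror symmetry z ↦ −z ⇒ only even powers of z.
Then, against the integer gridlines: no x-intercept at any integer in the box; the surface avoids every integer y-axis point in the box.
Finally, assembling these constraints gives the stated polynomial. Check: (0, 0, -1) on the z-axis lies on the surface, and p(0, 0, -1) = 0. ✓

x^2 + 2*y^2 - z^2 + 1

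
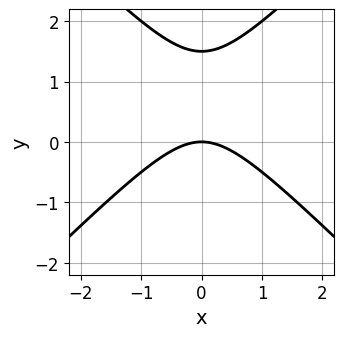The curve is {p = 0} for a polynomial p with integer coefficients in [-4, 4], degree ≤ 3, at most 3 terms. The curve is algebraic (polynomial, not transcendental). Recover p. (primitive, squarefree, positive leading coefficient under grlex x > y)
2*x^2 - 2*y^2 + 3*y

1. Degree: a generic line meets the curve in up to 2 points, so deg p = 2.
2. Symmetries: mirror symmetry x ↦ −x ⇒ only even powers of x.
3. Checking where it meets the axes: it meets the x-axis at x = 0 (among the integer gridlines); it crosses the y-axis at the gridline y = 0.
4. Solving for integer coefficients yields p as stated.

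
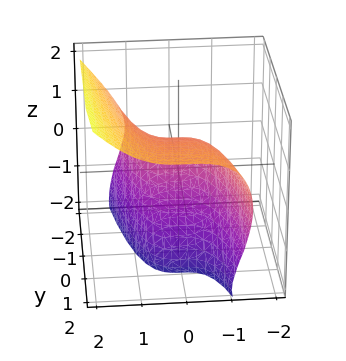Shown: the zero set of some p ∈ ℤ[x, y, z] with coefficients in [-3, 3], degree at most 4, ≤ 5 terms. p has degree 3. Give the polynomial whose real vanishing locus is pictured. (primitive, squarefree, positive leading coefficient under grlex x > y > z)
2*x^3 - z^3 - 3*z^2 + 2*y + 2

1. Degree: no degree-2 surface has this shape, so deg p = 3.
2. Against the integer gridlines: it meets the x-axis at x = -1 (among the integer gridlines); it meets the y-axis at y = -1 (among the integer gridlines); it crosses the z-axis at the gridline z = -1.
3. These observations pin down the coefficients.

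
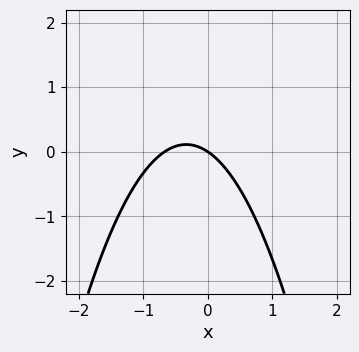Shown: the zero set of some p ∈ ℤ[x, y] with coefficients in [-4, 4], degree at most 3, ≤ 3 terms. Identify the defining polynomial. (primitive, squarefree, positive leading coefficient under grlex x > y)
3*x^2 + 2*x + 3*y

deg p = 2. No degree-1 curve has this shape.
Checking where it meets the axes: one y-axis crossing is at y = 0; it meets the x-axis at x = 0 (among the integer gridlines).
Solving for integer coefficients yields p as stated.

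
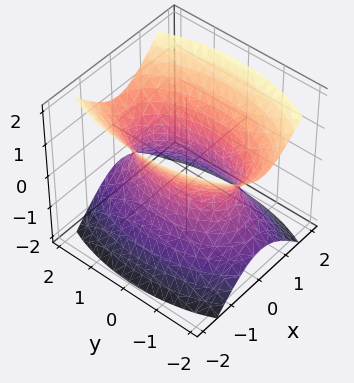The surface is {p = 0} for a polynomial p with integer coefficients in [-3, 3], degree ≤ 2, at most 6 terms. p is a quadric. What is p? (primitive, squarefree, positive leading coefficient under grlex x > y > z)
3*x^2 + y^2 - 2*z^2 - 2

First, degree: an hourglass — one-sheet hyperboloid; a quadric, so deg p = 2.
Then, symmetries: mirror symmetry y ↦ −y ⇒ only even powers of y; the x ↦ −x reflection is a symmetry, so x appears only in even powers; the z ↦ −z reflection is a symmetry, so z appears only in even powers.
Next, reading off the gridlines: no z-intercept at any integer in the box.
Finally, matching integer coefficients to the picture gives p.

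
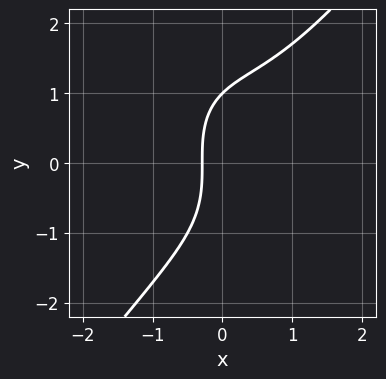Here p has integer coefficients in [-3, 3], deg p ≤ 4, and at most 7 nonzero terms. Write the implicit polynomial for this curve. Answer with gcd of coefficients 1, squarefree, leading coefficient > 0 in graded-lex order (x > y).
2*x^3 - y^3 - x^2 + 3*x + 1

(a) Degree: a generic line meets the curve in up to 3 points, so deg p = 3.
(b) From the visible intercepts: it meets the y-axis at y = 1 (among the integer gridlines).
(c) These observations pin down the coefficients.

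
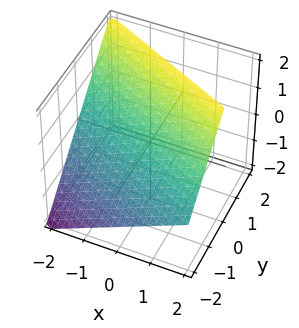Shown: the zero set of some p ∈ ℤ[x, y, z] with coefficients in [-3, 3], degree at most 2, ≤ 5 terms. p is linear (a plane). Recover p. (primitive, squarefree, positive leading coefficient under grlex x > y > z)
Degree: the surface is flat (a plane), so deg p = 1.
Observable constraints: it meets the y-axis at y = -1 (among the integer gridlines); it meets the x-axis at x = -2 (among the integer gridlines).
Solving for integer coefficients yields p as stated.

x + 2*y - 2*z + 2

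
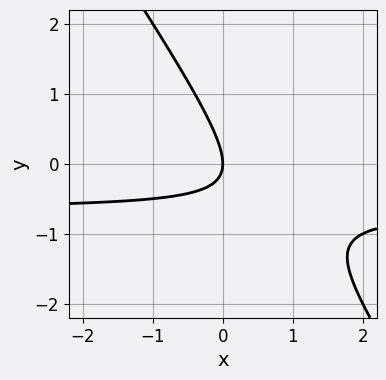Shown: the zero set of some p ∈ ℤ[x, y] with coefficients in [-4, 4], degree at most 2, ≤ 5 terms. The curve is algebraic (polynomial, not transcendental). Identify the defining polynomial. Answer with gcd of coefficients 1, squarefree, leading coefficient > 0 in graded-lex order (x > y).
3*x*y + 2*y^2 + 2*x

First, deg p = 2.
Then, observable constraints: one x-axis crossing is at x = 0; one y-axis crossing is at y = 0.
Finally, solving for integer coefficients yields p as stated.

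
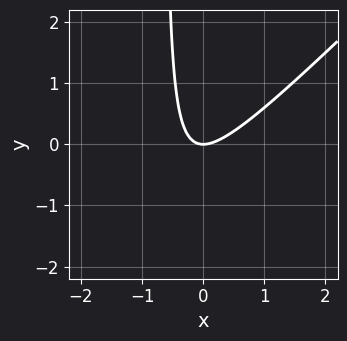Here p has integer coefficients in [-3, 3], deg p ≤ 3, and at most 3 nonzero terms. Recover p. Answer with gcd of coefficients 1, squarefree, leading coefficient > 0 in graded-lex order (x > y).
3*x^2 - 3*x*y - 2*y

Degree: no degree-1 curve has this shape, so deg p = 2.
Reading off the gridlines: it meets the y-axis at y = 0 (among the integer gridlines); it crosses the x-axis at the gridline x = 0.
Matching integer coefficients to the picture gives p.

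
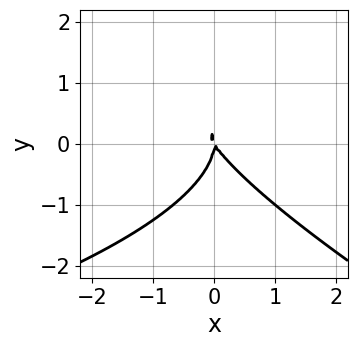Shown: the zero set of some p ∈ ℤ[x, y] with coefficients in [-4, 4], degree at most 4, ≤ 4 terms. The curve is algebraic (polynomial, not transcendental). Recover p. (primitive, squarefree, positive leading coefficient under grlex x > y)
First, the degree is 3 — the shape is more complex than any degree-2 curve.
Then, from the visible intercepts: one x-axis crossing is at x = 0; it meets the y-axis at y = 0 (among the integer gridlines).
Finally, fitting integer coefficients to these (and the overall shape) gives p.

x*y^2 + 2*y^3 + 3*x^2 + 2*x*y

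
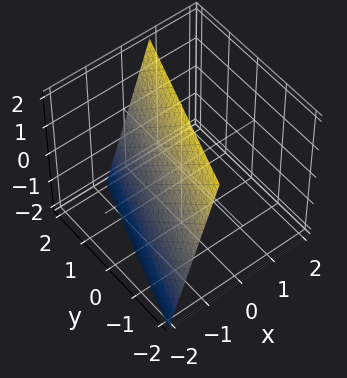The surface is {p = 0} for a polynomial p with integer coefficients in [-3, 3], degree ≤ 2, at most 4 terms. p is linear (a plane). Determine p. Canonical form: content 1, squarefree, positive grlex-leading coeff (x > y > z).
3*x - y - z + 2

The degree is 1 — every cross-section is a straight line — this is a plane.
From the visible intercepts: it meets the z-axis at z = 2 (among the integer gridlines); it meets the y-axis at y = 2 (among the integer gridlines).
Putting this together gives p.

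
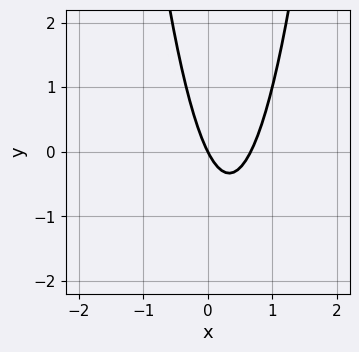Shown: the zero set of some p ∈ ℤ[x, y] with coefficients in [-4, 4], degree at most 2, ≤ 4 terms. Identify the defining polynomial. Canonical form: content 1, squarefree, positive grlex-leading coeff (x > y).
3*x^2 - 2*x - y

1. Degree: a generic line meets the curve in up to 2 points, so deg p = 2.
2. Checking where it meets the axes: it meets the x-axis at x = 0 (among the integer gridlines); it crosses the y-axis at the gridline y = 0.
3. Fitting integer coefficients to these (and the overall shape) gives p.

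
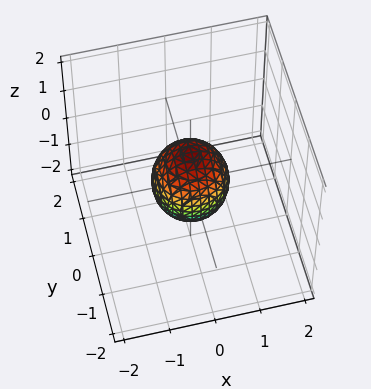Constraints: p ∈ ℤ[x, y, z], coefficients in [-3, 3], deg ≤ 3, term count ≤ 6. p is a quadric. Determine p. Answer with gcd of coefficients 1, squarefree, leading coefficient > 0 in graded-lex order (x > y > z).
3*x^2 + 3*y^2 + 2*z^2 - 2

1. deg p = 2.
2. Symmetry: the surface is invariant under rotation about z: p = q(x² + y², z); mirror symmetry z ↦ −z ⇒ only even powers of z.
3. Observable constraints: a circular section at z = 0 has radius between 0 and 1; the z-axis gridline crossings are at z ∈ {-1, 1}.
4. Matching integer coefficients to the picture gives p.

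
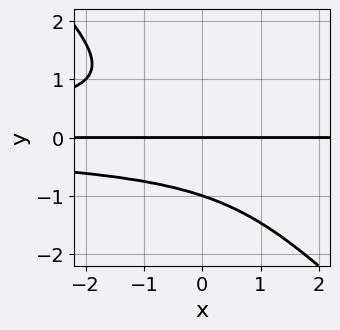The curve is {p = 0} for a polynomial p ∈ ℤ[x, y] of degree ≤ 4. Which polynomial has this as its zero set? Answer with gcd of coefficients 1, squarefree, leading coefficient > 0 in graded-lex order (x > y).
x*y^3 + y^4 + y

(a) Degree: no degree-3 curve has this shape, so deg p = 4.
(b) From the visible intercepts: the y-axis gridline crossings are at y ∈ {-1, 0}; the visible x-axis segment lies entirely on the curve.
(c) The integer polynomial consistent with all of this is the stated p.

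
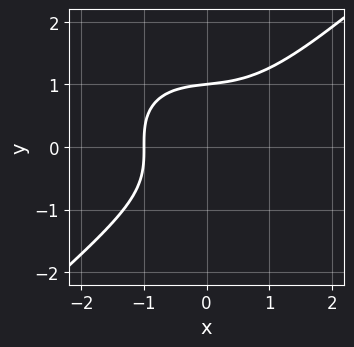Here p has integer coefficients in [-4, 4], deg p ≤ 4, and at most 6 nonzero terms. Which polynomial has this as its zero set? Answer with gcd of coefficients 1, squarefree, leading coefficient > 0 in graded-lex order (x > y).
2*x^3 - 3*y^3 + x + 3

Degree: the shape is more complex than any degree-2 curve, so deg p = 3.
Checking where it meets the axes: it meets the y-axis at y = 1 (among the integer gridlines); it meets the x-axis at x = -1 (among the integer gridlines).
Assembling these constraints gives the stated polynomial.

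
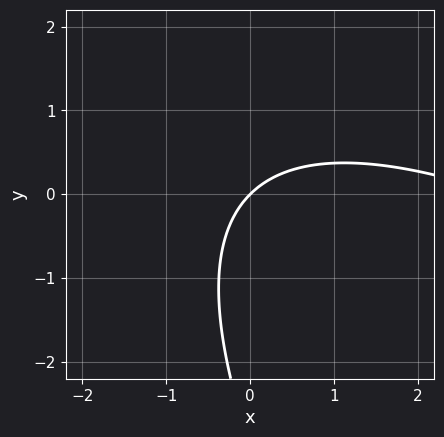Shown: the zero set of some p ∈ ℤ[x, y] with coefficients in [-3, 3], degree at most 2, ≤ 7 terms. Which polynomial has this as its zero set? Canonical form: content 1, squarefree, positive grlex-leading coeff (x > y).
Degree: a generic line meets the curve in up to 2 points, so deg p = 2.
From the visible intercepts: one y-axis crossing is at y = 0; it crosses the x-axis at the gridline x = 0.
These observations pin down the coefficients.

x^2 + 2*x*y + y^2 - 3*x + 3*y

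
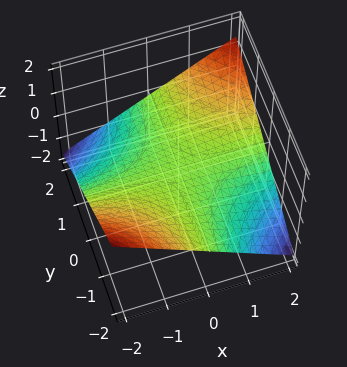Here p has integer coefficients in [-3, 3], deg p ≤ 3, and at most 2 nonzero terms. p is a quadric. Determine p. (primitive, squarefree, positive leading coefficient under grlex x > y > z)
x*y - 3*z

Degree: a hyperbolic paraboloid; a quadric, so deg p = 2.
Checking where it meets the axes: every point of the y-axis in the box is on the surface; it crosses the z-axis at the gridline z = 0; the visible x-axis segment lies entirely on the surface.
Assembling these constraints gives the stated polynomial.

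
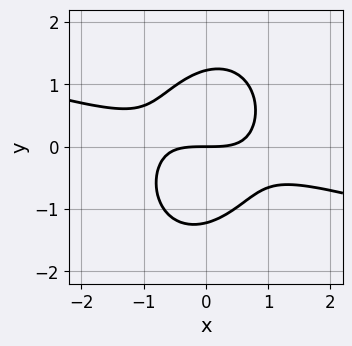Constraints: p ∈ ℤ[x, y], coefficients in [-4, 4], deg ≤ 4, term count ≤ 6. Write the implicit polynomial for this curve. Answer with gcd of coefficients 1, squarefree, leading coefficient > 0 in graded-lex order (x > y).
x^3 + 3*x^2*y - x*y^2 + 2*y^3 - 3*y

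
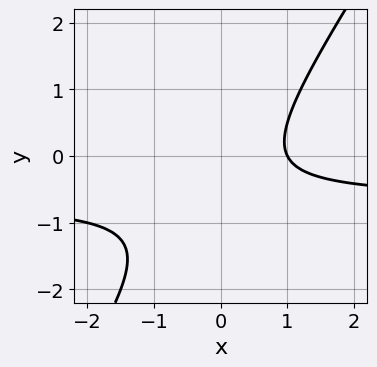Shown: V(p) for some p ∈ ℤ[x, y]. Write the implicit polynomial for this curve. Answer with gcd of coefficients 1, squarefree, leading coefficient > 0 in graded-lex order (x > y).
First, the degree is 2 — the shape is more complex than any degree-1 curve.
Then, reading off the gridlines: one x-axis crossing is at x = 1; it misses every integer gridline on the y-axis.
Finally, together with the visible shape, these determine p as stated.

3*x*y - 2*y^2 + 2*x - 2*y - 2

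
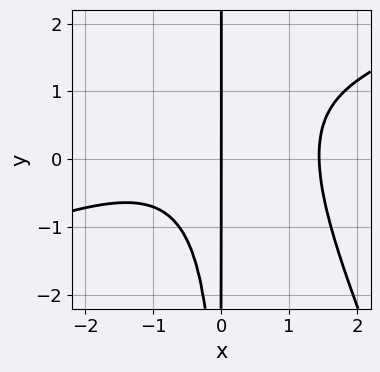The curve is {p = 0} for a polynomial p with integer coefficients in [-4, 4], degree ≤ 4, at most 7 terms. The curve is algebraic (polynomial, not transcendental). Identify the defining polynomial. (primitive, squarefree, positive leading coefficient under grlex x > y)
First, deg p = 4. A generic line meets the curve in up to 4 points.
Then, reading off the gridlines: every point of the y-axis in the box is on the curve; it meets the x-axis at x = 0 (among the integer gridlines).
Finally, the integer polynomial consistent with all of this is the stated p.

x^4 - 2*x^3*y - x^2*y^2 + 3*x^2*y - 3*x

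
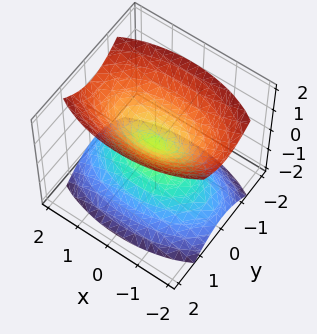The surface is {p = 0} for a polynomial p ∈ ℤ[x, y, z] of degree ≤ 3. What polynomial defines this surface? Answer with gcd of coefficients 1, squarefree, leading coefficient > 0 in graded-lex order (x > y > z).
1. The picture has 2 separate pieces. Treating them together as one polynomial.
2. Degree: a double cone through the origin; a quadric, so deg p = 2.
3. Symmetries: mirror symmetry z ↦ −z ⇒ only even powers of z; the x ↦ −x reflection is a symmetry, so x appears only in even powers; it's symmetric under y → −y, forcing even powers of y.
4. From the axis intercepts and sections: it crosses the z-axis at the gridline z = 0; one y-axis crossing is at y = 0.
5. These observations pin down the coefficients.

x^2 + 3*y^2 - 2*z^2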